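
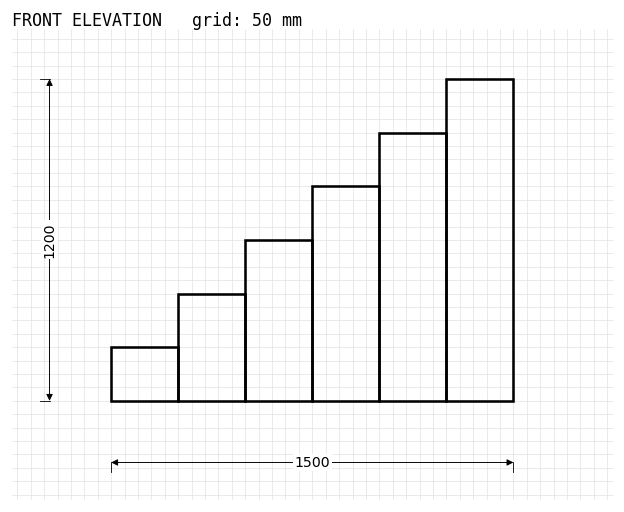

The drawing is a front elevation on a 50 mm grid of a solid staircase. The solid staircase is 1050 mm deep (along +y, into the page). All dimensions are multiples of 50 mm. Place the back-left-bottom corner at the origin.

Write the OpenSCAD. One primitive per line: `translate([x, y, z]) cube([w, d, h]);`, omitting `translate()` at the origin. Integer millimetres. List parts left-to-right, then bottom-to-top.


cube([250, 1050, 200]);
translate([250, 0, 0]) cube([250, 1050, 400]);
translate([500, 0, 0]) cube([250, 1050, 600]);
translate([750, 0, 0]) cube([250, 1050, 800]);
translate([1000, 0, 0]) cube([250, 1050, 1000]);
translate([1250, 0, 0]) cube([250, 1050, 1200]);


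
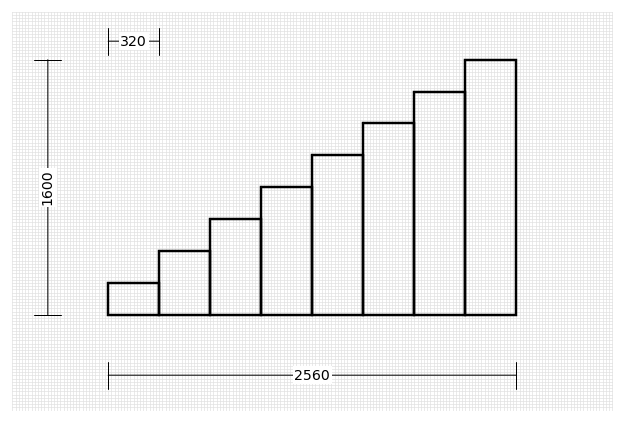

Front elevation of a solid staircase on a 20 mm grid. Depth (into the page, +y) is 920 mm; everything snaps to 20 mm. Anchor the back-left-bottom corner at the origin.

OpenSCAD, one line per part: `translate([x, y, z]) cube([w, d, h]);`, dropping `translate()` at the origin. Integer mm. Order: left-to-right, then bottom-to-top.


cube([320, 920, 200]);
translate([320, 0, 0]) cube([320, 920, 400]);
translate([640, 0, 0]) cube([320, 920, 600]);
translate([960, 0, 0]) cube([320, 920, 800]);
translate([1280, 0, 0]) cube([320, 920, 1000]);
translate([1600, 0, 0]) cube([320, 920, 1200]);
translate([1920, 0, 0]) cube([320, 920, 1400]);
translate([2240, 0, 0]) cube([320, 920, 1600]);


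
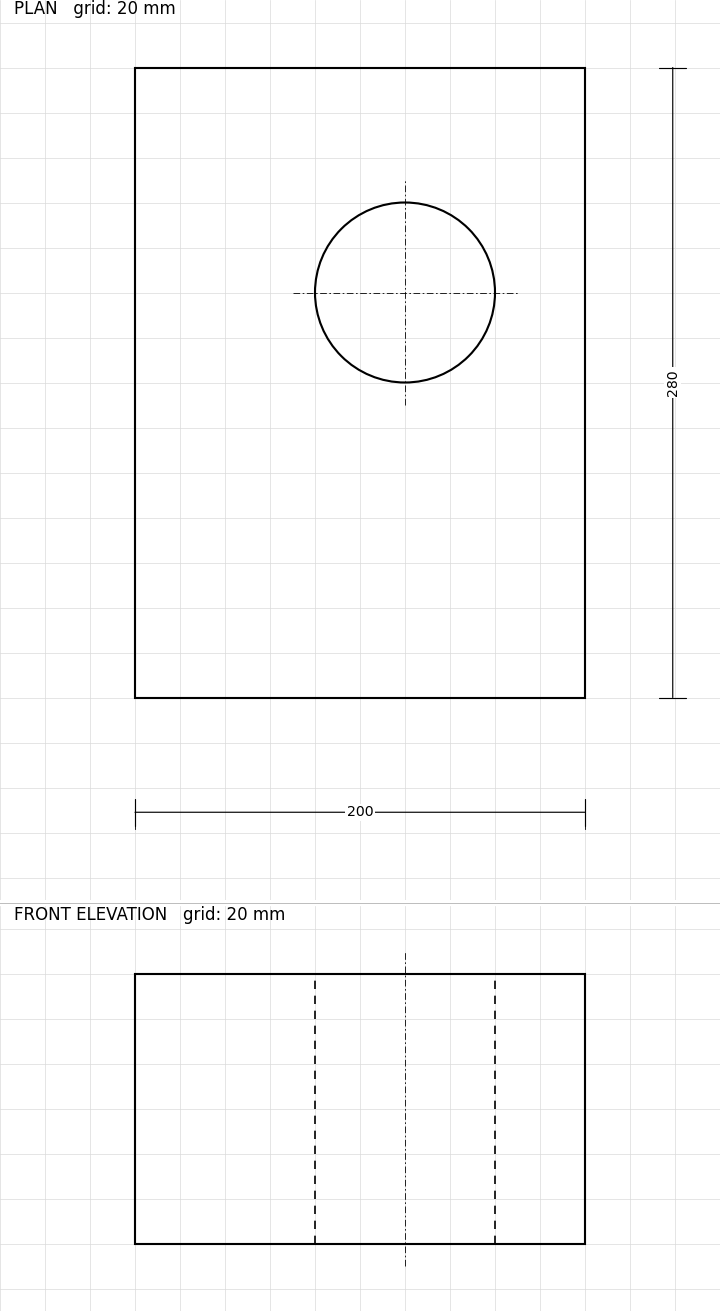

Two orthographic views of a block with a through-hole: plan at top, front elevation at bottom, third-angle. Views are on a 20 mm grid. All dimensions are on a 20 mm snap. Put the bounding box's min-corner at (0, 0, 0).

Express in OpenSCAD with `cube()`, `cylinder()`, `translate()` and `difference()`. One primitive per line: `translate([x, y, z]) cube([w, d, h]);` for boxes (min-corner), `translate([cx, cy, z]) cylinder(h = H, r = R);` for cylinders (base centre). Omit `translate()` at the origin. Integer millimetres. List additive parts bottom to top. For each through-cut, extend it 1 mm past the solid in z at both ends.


difference() {
  cube([200, 280, 120]);
  translate([120, 180, -1]) cylinder(h = 122, r = 40);
}


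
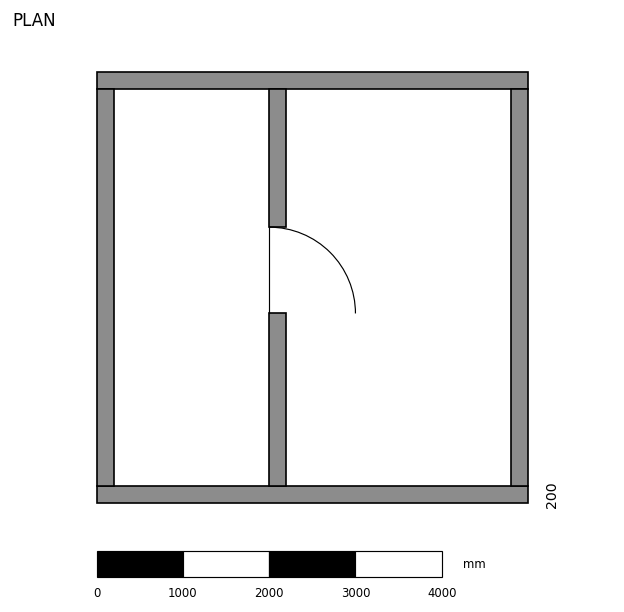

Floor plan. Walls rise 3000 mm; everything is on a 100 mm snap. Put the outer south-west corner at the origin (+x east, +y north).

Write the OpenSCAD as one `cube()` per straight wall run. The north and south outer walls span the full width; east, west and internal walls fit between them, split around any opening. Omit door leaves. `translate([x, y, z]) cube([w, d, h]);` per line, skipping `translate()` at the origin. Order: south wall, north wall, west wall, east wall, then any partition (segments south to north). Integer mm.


cube([5000, 200, 3000]);
translate([0, 4800, 0]) cube([5000, 200, 3000]);
translate([0, 200, 0]) cube([200, 4600, 3000]);
translate([4800, 200, 0]) cube([200, 4600, 3000]);
translate([2000, 200, 0]) cube([200, 2000, 3000]);
translate([2000, 3200, 0]) cube([200, 1600, 3000]);


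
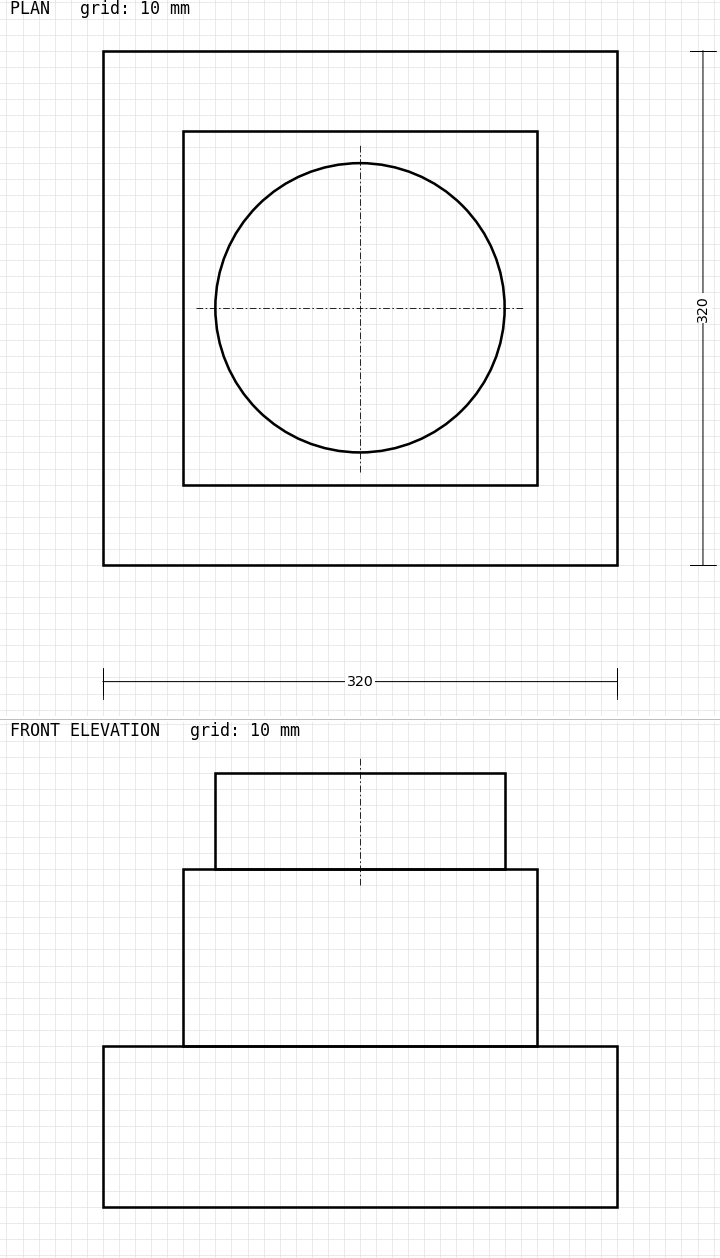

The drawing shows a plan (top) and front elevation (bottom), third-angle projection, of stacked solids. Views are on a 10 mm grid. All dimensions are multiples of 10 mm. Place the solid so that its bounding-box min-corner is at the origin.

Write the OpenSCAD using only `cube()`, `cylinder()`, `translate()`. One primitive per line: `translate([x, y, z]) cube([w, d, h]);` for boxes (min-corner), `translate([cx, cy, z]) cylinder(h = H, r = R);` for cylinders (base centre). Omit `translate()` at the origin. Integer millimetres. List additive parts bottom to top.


cube([320, 320, 100]);
translate([50, 50, 100]) cube([220, 220, 110]);
translate([160, 160, 210]) cylinder(h = 60, r = 90);


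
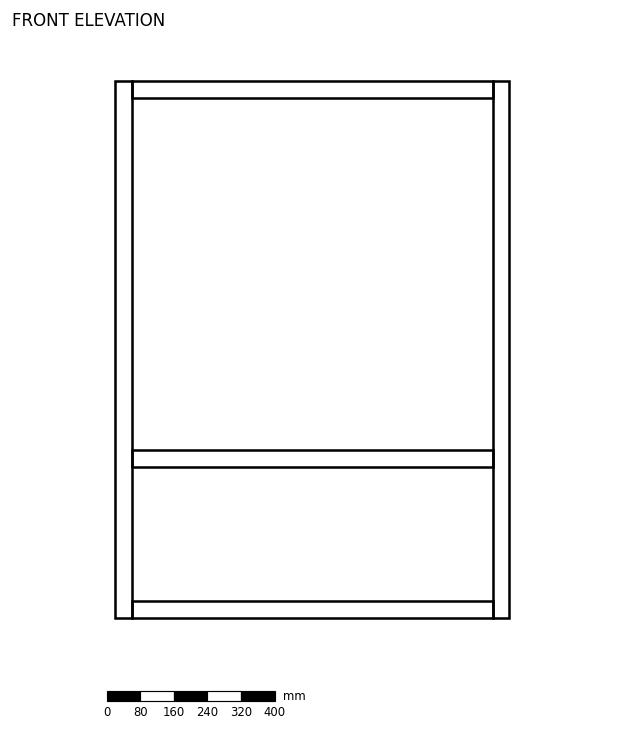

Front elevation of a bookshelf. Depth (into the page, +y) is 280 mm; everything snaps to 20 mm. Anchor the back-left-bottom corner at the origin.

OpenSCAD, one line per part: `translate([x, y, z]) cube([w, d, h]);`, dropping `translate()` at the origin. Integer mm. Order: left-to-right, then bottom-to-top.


cube([40, 280, 1280]);
translate([40, 0, 0]) cube([860, 280, 40]);
translate([40, 0, 360]) cube([860, 280, 40]);
translate([40, 0, 1240]) cube([860, 280, 40]);
translate([900, 0, 0]) cube([40, 280, 1280]);


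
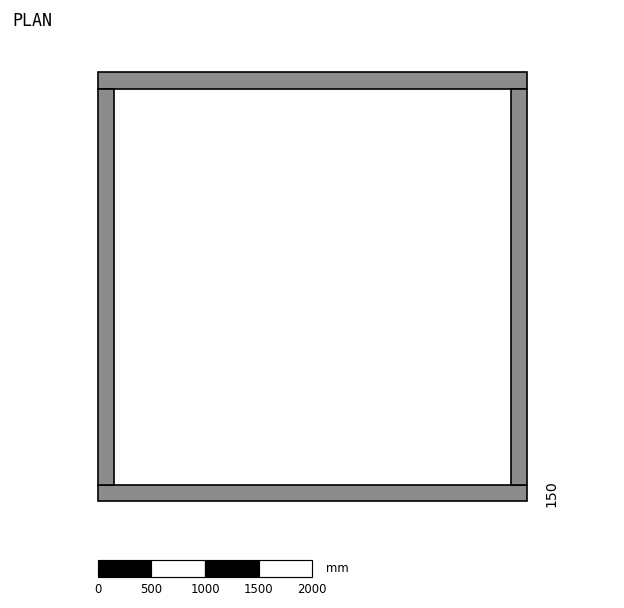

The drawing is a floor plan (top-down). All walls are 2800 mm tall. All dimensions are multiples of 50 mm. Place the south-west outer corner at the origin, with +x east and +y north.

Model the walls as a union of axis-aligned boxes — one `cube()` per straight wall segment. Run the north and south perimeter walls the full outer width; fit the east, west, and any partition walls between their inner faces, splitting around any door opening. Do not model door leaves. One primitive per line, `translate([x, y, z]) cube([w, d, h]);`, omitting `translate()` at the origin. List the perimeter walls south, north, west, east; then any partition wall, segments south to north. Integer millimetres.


cube([4000, 150, 2800]);
translate([0, 3850, 0]) cube([4000, 150, 2800]);
translate([0, 150, 0]) cube([150, 3700, 2800]);
translate([3850, 150, 0]) cube([150, 3700, 2800]);


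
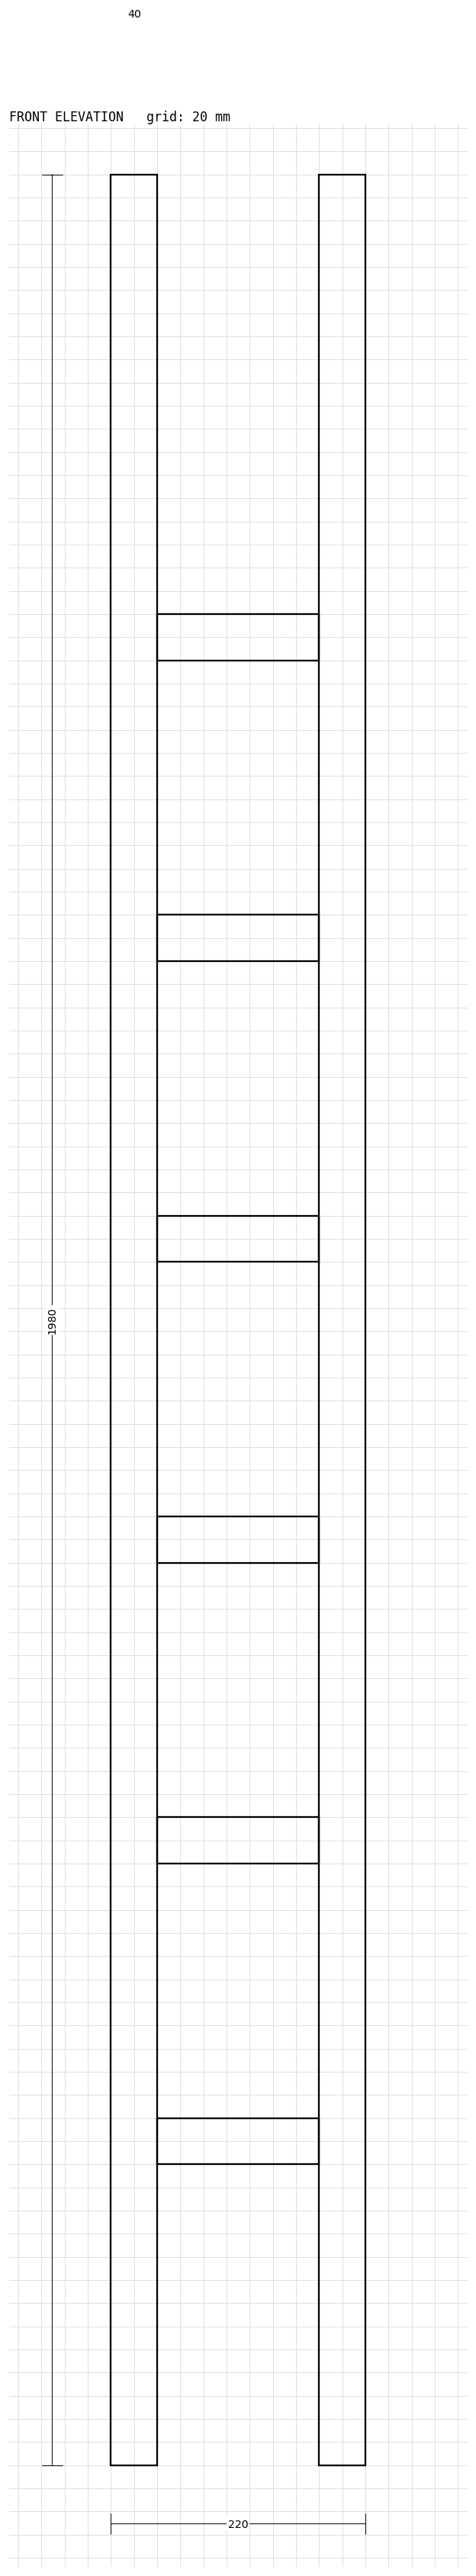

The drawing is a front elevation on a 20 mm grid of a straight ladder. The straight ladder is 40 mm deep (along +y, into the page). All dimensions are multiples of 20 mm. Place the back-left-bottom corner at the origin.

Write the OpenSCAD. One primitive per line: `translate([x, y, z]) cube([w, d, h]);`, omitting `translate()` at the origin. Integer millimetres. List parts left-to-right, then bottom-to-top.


cube([40, 40, 1980]);
translate([40, 0, 260]) cube([140, 40, 40]);
translate([40, 0, 520]) cube([140, 40, 40]);
translate([40, 0, 780]) cube([140, 40, 40]);
translate([40, 0, 1040]) cube([140, 40, 40]);
translate([40, 0, 1300]) cube([140, 40, 40]);
translate([40, 0, 1560]) cube([140, 40, 40]);
translate([180, 0, 0]) cube([40, 40, 1980]);


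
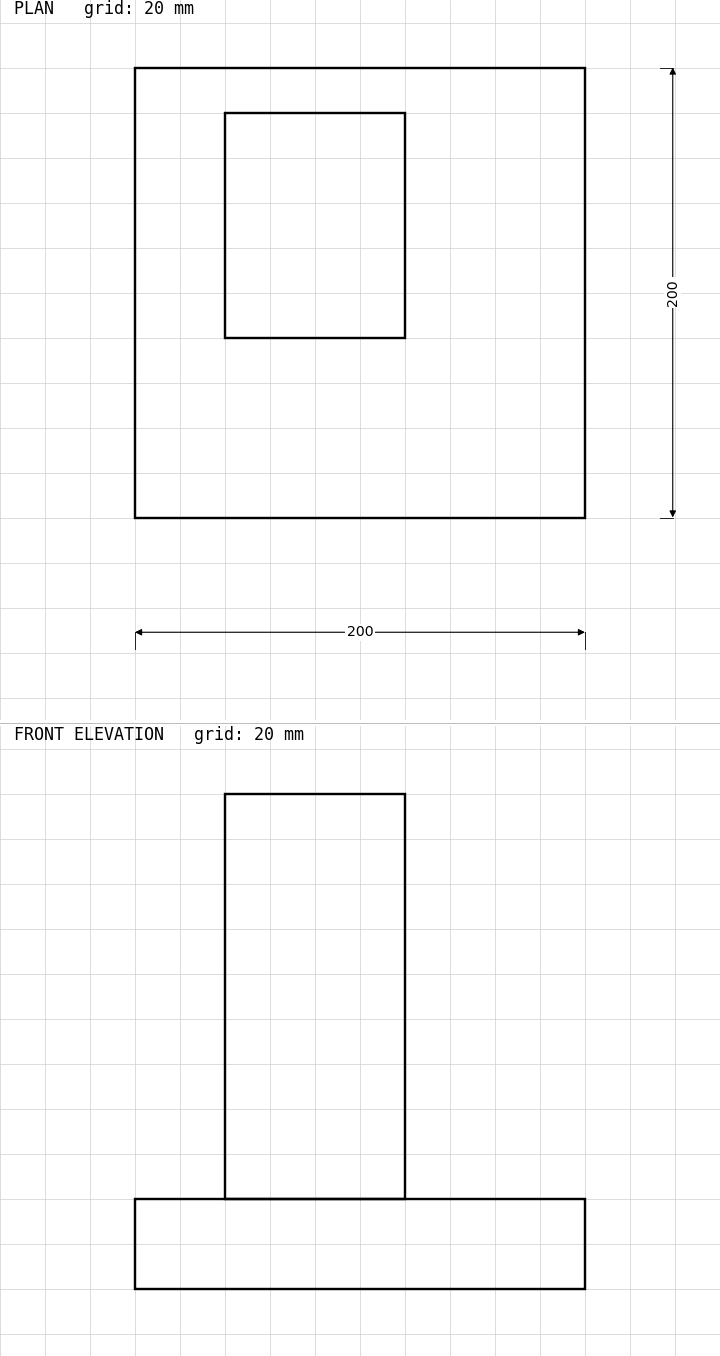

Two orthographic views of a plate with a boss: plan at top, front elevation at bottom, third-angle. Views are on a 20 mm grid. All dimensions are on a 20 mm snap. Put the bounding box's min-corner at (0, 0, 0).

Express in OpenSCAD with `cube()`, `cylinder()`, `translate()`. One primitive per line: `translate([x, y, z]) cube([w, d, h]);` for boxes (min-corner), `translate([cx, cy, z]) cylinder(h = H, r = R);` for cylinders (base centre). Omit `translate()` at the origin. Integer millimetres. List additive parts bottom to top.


cube([200, 200, 40]);
translate([40, 80, 40]) cube([80, 100, 180]);


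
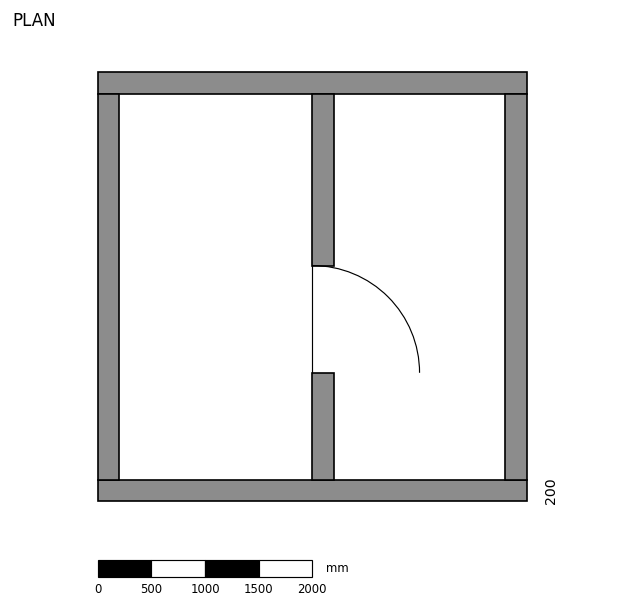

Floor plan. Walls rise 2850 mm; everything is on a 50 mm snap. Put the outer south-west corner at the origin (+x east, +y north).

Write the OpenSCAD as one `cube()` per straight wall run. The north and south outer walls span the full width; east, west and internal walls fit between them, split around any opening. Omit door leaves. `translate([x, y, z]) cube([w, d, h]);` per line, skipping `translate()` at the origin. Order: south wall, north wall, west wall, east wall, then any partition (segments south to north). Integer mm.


cube([4000, 200, 2850]);
translate([0, 3800, 0]) cube([4000, 200, 2850]);
translate([0, 200, 0]) cube([200, 3600, 2850]);
translate([3800, 200, 0]) cube([200, 3600, 2850]);
translate([2000, 200, 0]) cube([200, 1000, 2850]);
translate([2000, 2200, 0]) cube([200, 1600, 2850]);


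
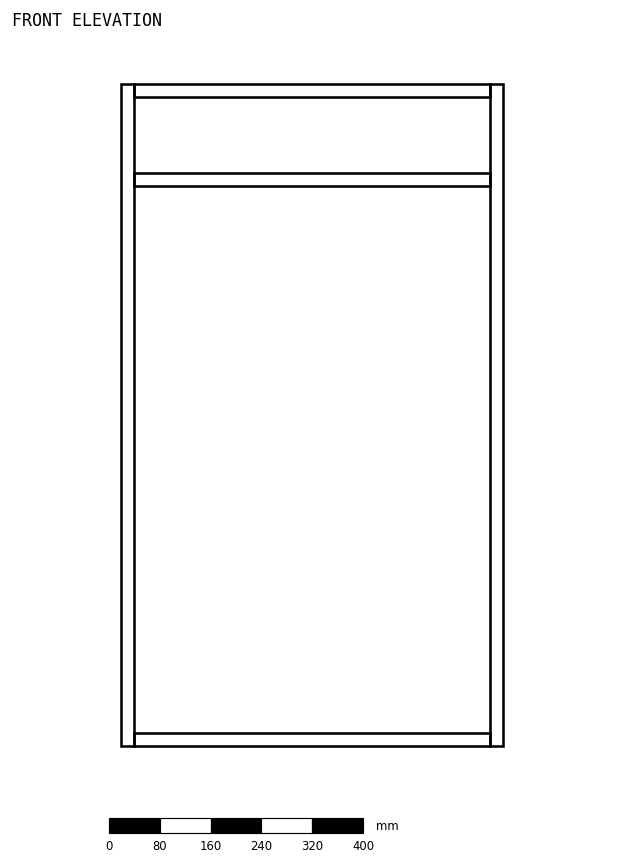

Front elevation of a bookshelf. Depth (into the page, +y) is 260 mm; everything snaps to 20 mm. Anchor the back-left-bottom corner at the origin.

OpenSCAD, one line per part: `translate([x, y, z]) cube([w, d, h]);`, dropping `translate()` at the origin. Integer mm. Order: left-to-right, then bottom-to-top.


cube([20, 260, 1040]);
translate([20, 0, 0]) cube([560, 260, 20]);
translate([20, 0, 880]) cube([560, 260, 20]);
translate([20, 0, 1020]) cube([560, 260, 20]);
translate([580, 0, 0]) cube([20, 260, 1040]);


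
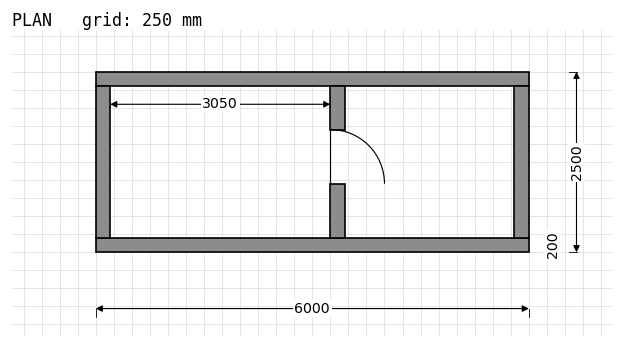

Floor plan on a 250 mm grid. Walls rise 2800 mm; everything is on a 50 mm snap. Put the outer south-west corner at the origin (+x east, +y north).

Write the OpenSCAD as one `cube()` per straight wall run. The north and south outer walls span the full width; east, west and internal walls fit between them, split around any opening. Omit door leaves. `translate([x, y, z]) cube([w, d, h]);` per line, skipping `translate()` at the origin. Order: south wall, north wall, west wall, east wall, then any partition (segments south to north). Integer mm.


cube([6000, 200, 2800]);
translate([0, 2300, 0]) cube([6000, 200, 2800]);
translate([0, 200, 0]) cube([200, 2100, 2800]);
translate([5800, 200, 0]) cube([200, 2100, 2800]);
translate([3250, 200, 0]) cube([200, 750, 2800]);
translate([3250, 1700, 0]) cube([200, 600, 2800]);


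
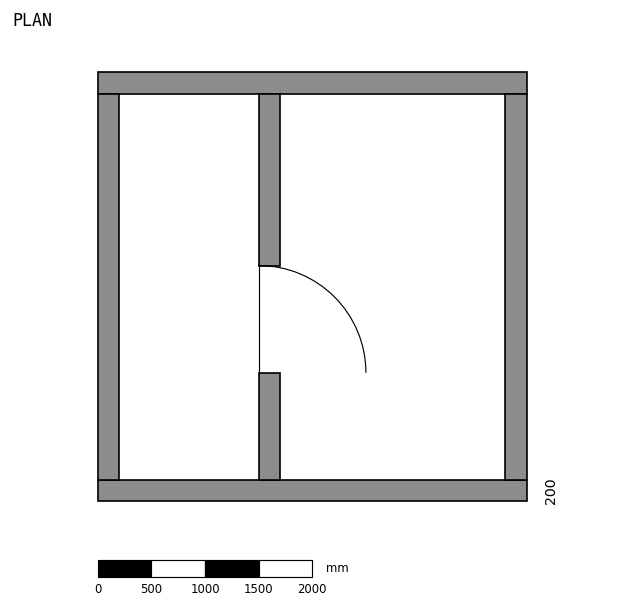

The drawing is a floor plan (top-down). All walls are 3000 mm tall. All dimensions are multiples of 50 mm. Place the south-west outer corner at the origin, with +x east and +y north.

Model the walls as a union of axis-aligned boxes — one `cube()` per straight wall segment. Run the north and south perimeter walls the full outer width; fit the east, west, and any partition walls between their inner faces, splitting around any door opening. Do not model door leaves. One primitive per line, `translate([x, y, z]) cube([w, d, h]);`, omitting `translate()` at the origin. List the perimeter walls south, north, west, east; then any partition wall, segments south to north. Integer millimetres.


cube([4000, 200, 3000]);
translate([0, 3800, 0]) cube([4000, 200, 3000]);
translate([0, 200, 0]) cube([200, 3600, 3000]);
translate([3800, 200, 0]) cube([200, 3600, 3000]);
translate([1500, 200, 0]) cube([200, 1000, 3000]);
translate([1500, 2200, 0]) cube([200, 1600, 3000]);


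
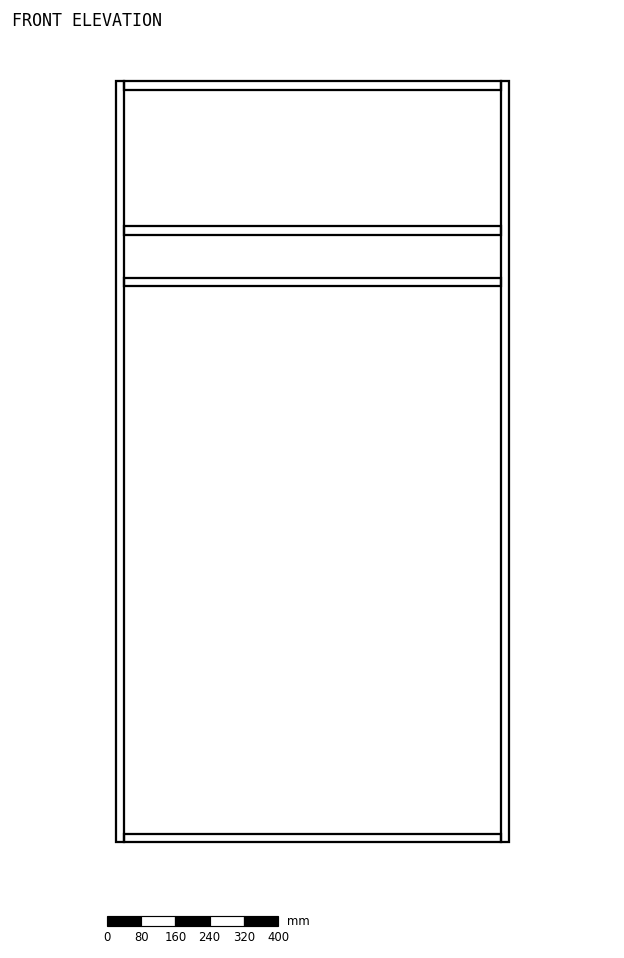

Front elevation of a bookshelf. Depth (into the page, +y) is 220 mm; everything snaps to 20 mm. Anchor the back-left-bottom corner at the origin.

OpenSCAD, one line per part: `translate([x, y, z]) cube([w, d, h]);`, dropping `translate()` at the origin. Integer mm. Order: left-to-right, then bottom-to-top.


cube([20, 220, 1780]);
translate([20, 0, 0]) cube([880, 220, 20]);
translate([20, 0, 1300]) cube([880, 220, 20]);
translate([20, 0, 1420]) cube([880, 220, 20]);
translate([20, 0, 1760]) cube([880, 220, 20]);
translate([900, 0, 0]) cube([20, 220, 1780]);


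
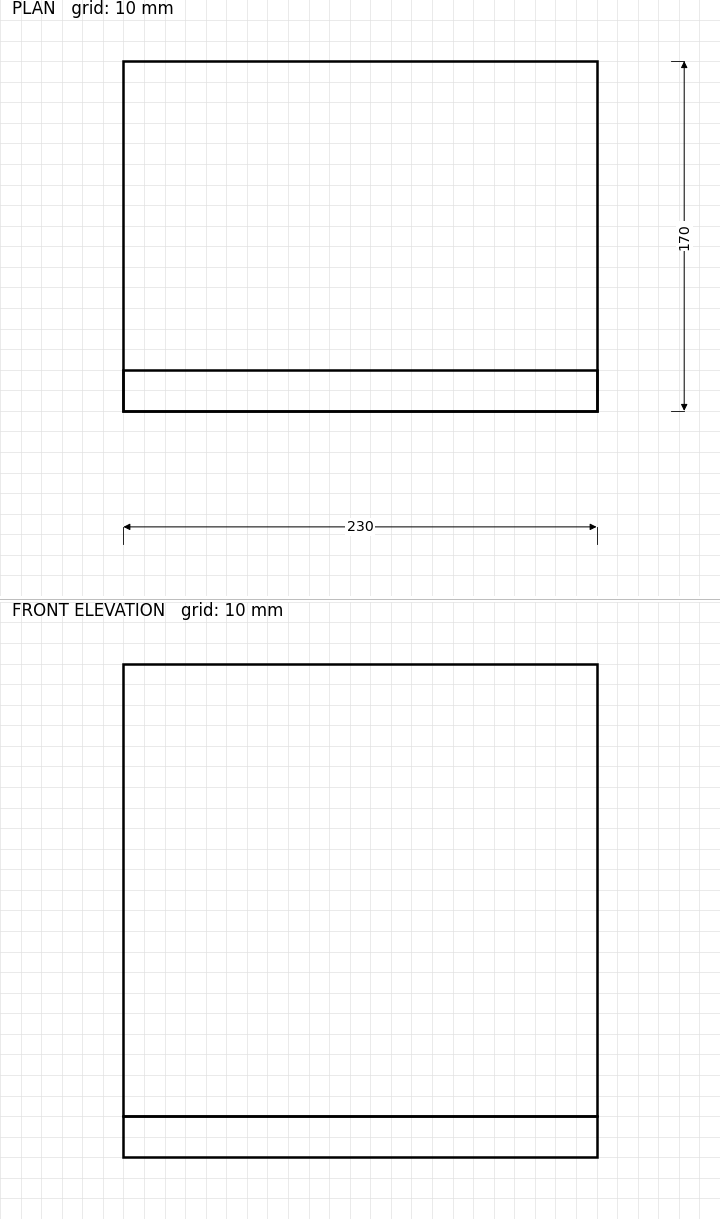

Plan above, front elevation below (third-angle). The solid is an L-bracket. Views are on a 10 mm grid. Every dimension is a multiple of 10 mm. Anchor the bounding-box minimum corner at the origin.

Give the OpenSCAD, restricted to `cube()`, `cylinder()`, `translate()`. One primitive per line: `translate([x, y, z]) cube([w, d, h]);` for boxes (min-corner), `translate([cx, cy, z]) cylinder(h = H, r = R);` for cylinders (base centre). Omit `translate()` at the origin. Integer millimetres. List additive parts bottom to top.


cube([230, 170, 20]);
translate([0, 0, 20]) cube([230, 20, 220]);


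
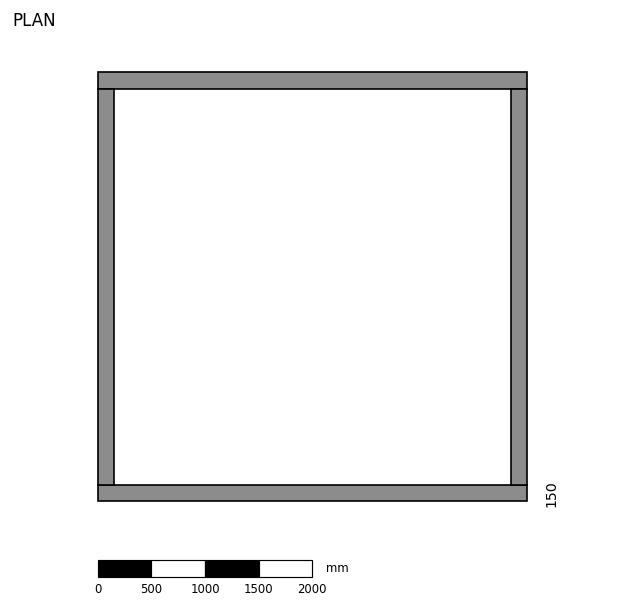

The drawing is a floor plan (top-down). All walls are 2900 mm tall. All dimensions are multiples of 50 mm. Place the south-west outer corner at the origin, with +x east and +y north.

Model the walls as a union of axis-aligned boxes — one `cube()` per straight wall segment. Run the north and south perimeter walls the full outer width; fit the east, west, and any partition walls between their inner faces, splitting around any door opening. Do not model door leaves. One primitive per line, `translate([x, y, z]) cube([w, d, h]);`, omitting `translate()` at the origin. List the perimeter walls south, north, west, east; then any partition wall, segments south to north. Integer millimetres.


cube([4000, 150, 2900]);
translate([0, 3850, 0]) cube([4000, 150, 2900]);
translate([0, 150, 0]) cube([150, 3700, 2900]);
translate([3850, 150, 0]) cube([150, 3700, 2900]);


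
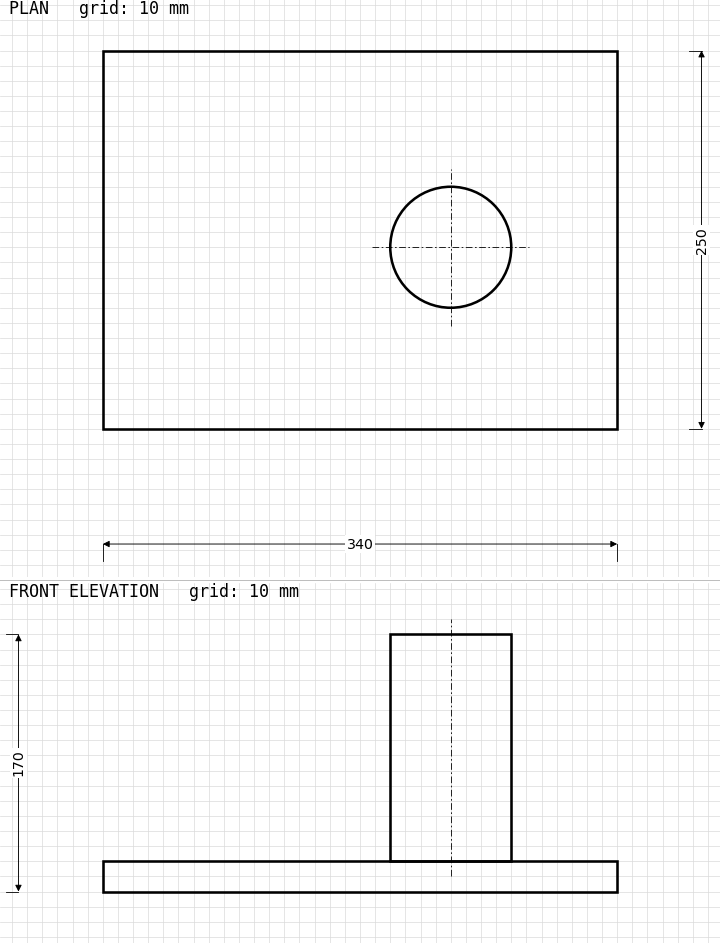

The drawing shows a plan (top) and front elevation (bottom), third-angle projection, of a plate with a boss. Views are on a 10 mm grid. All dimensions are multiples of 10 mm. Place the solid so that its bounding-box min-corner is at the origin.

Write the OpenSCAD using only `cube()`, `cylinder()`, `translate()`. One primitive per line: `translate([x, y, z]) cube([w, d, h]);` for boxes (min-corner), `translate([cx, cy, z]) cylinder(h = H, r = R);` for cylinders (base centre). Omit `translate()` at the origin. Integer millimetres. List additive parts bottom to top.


cube([340, 250, 20]);
translate([230, 120, 20]) cylinder(h = 150, r = 40);


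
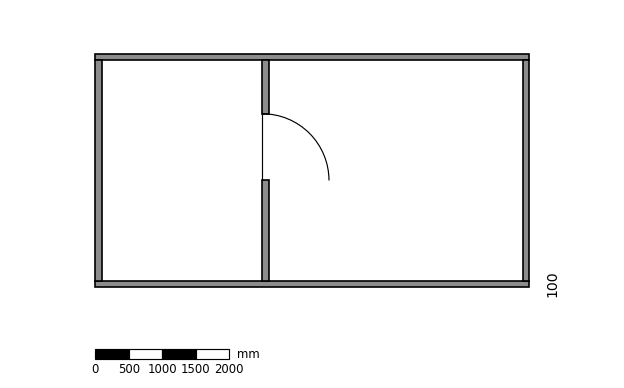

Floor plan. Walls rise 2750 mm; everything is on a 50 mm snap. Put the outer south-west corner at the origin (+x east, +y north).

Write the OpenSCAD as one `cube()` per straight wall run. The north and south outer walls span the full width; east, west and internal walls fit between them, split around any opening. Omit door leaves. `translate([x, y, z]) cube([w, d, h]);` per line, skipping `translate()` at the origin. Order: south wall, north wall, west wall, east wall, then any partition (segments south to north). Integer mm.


cube([6500, 100, 2750]);
translate([0, 3400, 0]) cube([6500, 100, 2750]);
translate([0, 100, 0]) cube([100, 3300, 2750]);
translate([6400, 100, 0]) cube([100, 3300, 2750]);
translate([2500, 100, 0]) cube([100, 1500, 2750]);
translate([2500, 2600, 0]) cube([100, 800, 2750]);


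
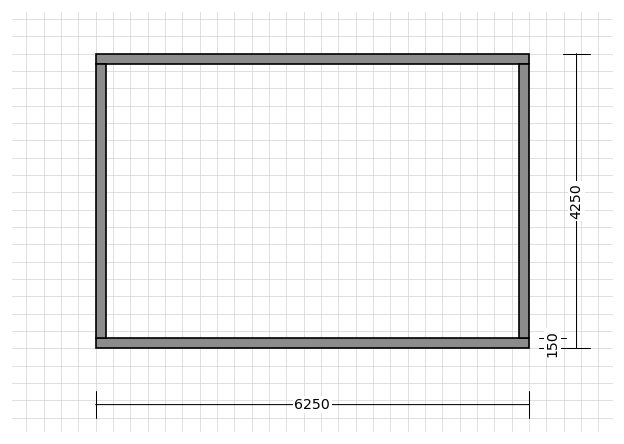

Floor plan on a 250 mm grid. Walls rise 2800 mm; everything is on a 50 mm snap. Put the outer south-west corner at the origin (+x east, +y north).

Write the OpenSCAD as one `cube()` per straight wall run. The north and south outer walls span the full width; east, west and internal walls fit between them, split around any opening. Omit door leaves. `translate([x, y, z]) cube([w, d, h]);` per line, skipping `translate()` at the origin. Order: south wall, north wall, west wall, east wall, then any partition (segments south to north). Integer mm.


cube([6250, 150, 2800]);
translate([0, 4100, 0]) cube([6250, 150, 2800]);
translate([0, 150, 0]) cube([150, 3950, 2800]);
translate([6100, 150, 0]) cube([150, 3950, 2800]);


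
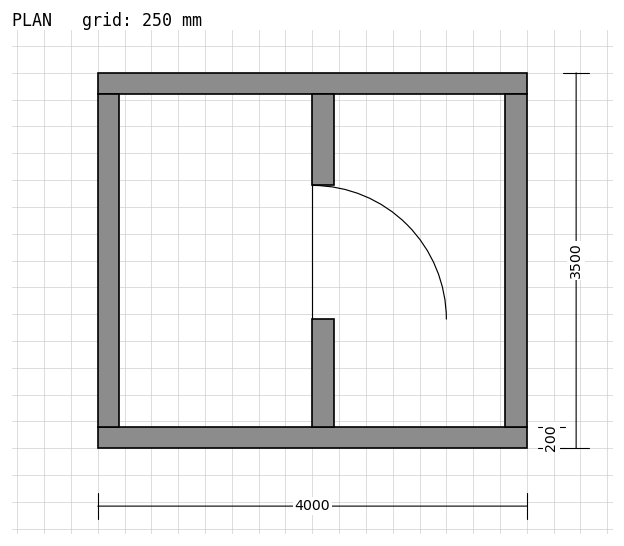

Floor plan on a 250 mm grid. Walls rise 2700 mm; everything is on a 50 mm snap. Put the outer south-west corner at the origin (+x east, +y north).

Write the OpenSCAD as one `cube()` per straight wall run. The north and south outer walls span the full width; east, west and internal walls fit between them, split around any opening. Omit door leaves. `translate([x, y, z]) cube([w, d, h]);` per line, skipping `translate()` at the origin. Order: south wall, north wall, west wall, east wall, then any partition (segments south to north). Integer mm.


cube([4000, 200, 2700]);
translate([0, 3300, 0]) cube([4000, 200, 2700]);
translate([0, 200, 0]) cube([200, 3100, 2700]);
translate([3800, 200, 0]) cube([200, 3100, 2700]);
translate([2000, 200, 0]) cube([200, 1000, 2700]);
translate([2000, 2450, 0]) cube([200, 850, 2700]);


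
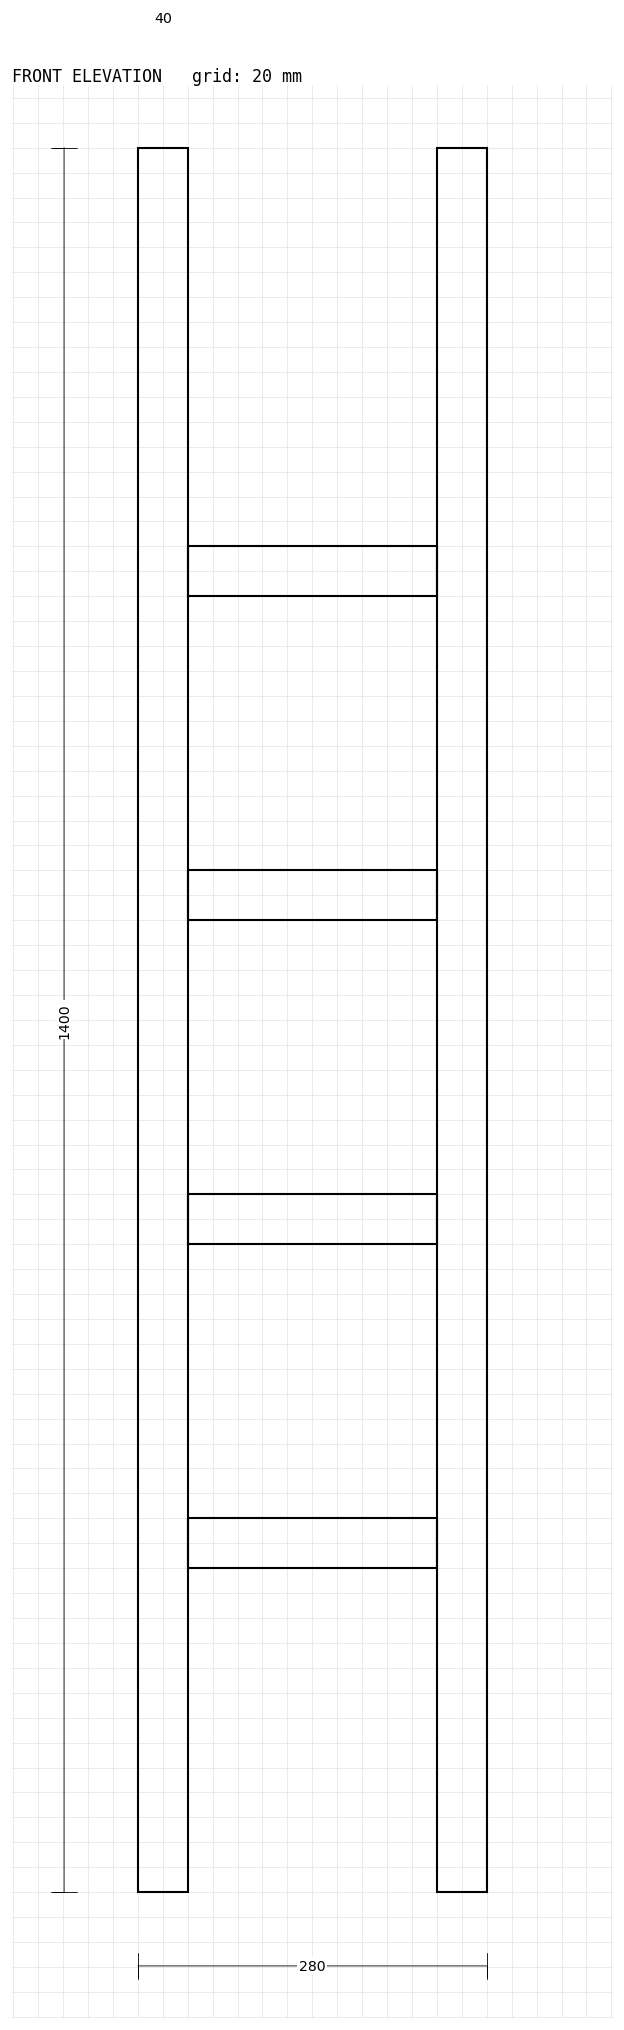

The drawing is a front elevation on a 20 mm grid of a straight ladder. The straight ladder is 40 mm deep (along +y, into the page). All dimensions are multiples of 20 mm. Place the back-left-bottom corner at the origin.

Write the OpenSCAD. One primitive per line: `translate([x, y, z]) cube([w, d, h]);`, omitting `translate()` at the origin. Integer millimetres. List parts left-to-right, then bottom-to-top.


cube([40, 40, 1400]);
translate([40, 0, 260]) cube([200, 40, 40]);
translate([40, 0, 520]) cube([200, 40, 40]);
translate([40, 0, 780]) cube([200, 40, 40]);
translate([40, 0, 1040]) cube([200, 40, 40]);
translate([240, 0, 0]) cube([40, 40, 1400]);


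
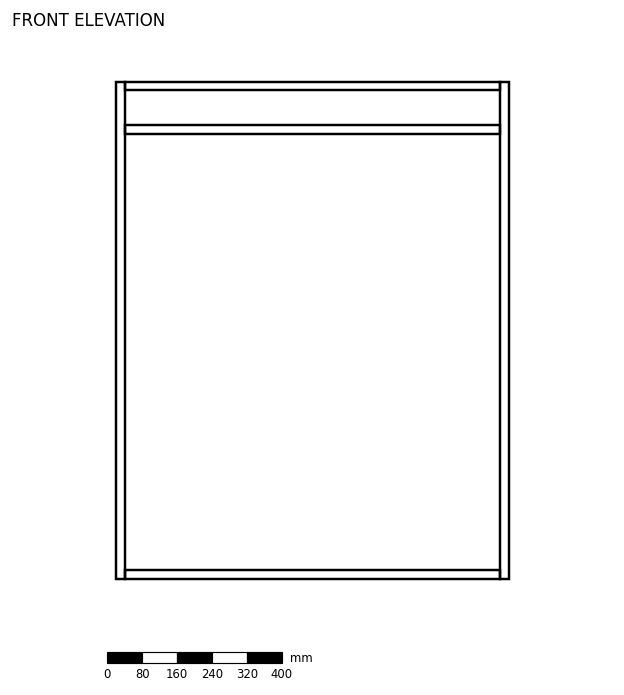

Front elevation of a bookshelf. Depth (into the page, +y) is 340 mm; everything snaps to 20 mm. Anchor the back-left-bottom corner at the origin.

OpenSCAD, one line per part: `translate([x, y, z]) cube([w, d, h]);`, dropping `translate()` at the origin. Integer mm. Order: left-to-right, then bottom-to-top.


cube([20, 340, 1140]);
translate([20, 0, 0]) cube([860, 340, 20]);
translate([20, 0, 1020]) cube([860, 340, 20]);
translate([20, 0, 1120]) cube([860, 340, 20]);
translate([880, 0, 0]) cube([20, 340, 1140]);


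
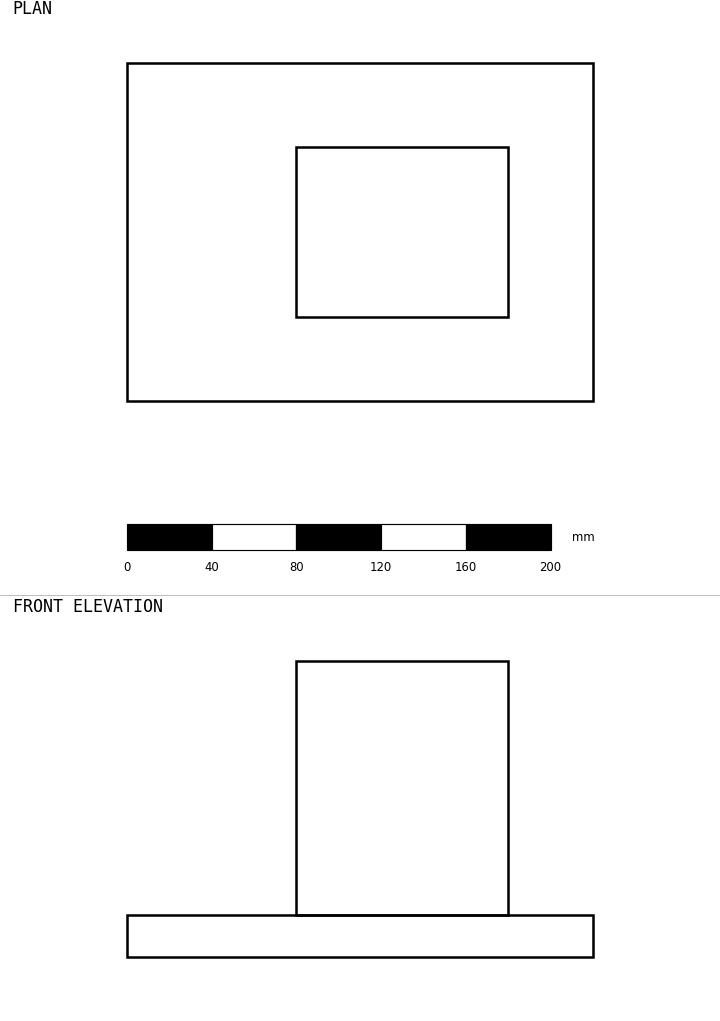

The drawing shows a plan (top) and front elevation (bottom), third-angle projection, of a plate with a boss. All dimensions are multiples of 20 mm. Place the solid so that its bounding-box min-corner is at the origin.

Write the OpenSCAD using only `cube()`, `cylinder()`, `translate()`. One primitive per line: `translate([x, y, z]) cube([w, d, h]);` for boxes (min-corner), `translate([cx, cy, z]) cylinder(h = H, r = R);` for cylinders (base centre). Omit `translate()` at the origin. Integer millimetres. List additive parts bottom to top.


cube([220, 160, 20]);
translate([80, 40, 20]) cube([100, 80, 120]);


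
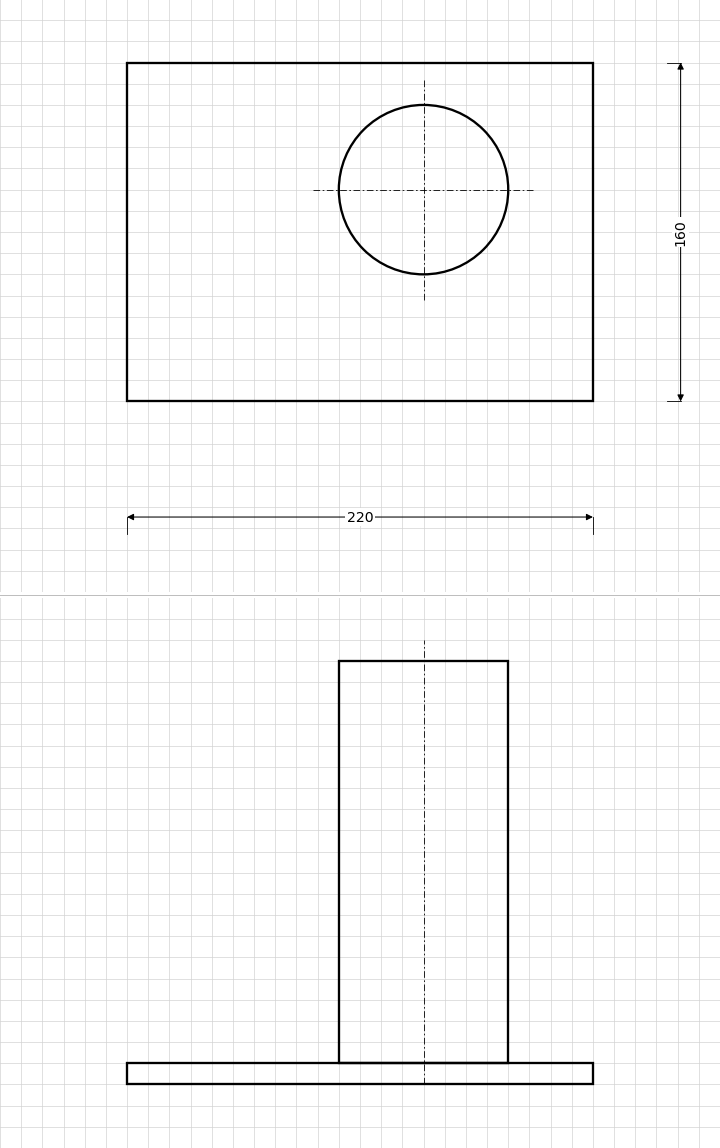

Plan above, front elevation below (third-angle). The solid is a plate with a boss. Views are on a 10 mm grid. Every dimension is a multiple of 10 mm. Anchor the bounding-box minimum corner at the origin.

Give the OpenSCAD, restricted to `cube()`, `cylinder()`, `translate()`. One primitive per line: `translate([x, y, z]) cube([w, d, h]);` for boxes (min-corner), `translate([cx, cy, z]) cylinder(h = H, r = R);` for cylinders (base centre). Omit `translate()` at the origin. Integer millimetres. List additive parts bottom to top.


cube([220, 160, 10]);
translate([140, 100, 10]) cylinder(h = 190, r = 40);


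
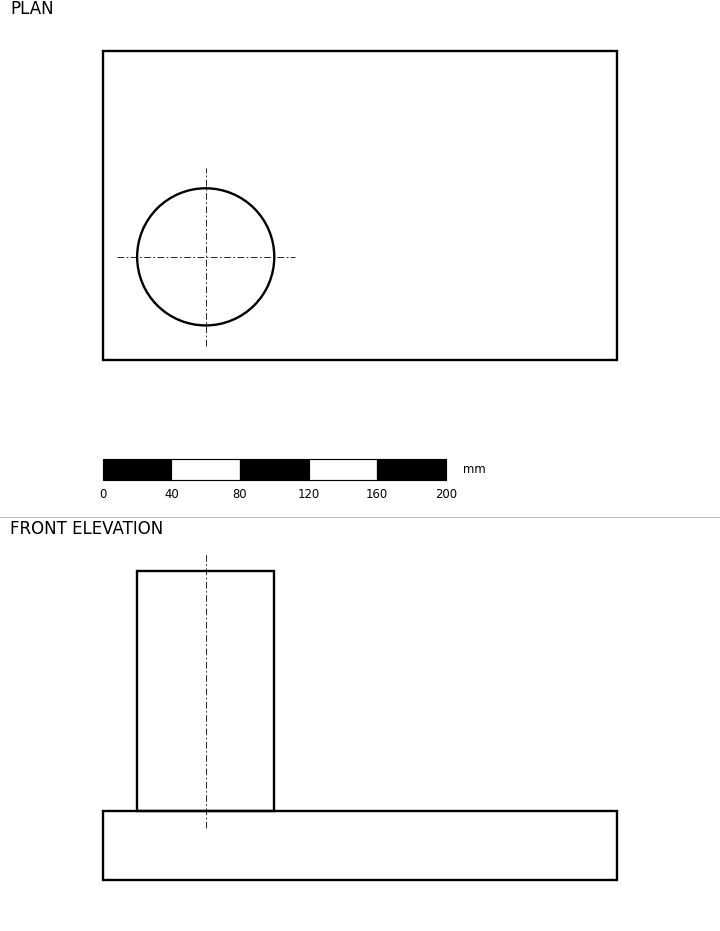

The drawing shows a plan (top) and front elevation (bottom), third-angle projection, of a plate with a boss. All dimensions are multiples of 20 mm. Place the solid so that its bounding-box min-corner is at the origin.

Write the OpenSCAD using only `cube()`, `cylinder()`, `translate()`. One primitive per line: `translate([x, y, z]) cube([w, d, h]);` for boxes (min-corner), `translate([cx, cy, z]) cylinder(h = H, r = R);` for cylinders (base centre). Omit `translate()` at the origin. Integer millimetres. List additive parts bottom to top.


cube([300, 180, 40]);
translate([60, 60, 40]) cylinder(h = 140, r = 40);


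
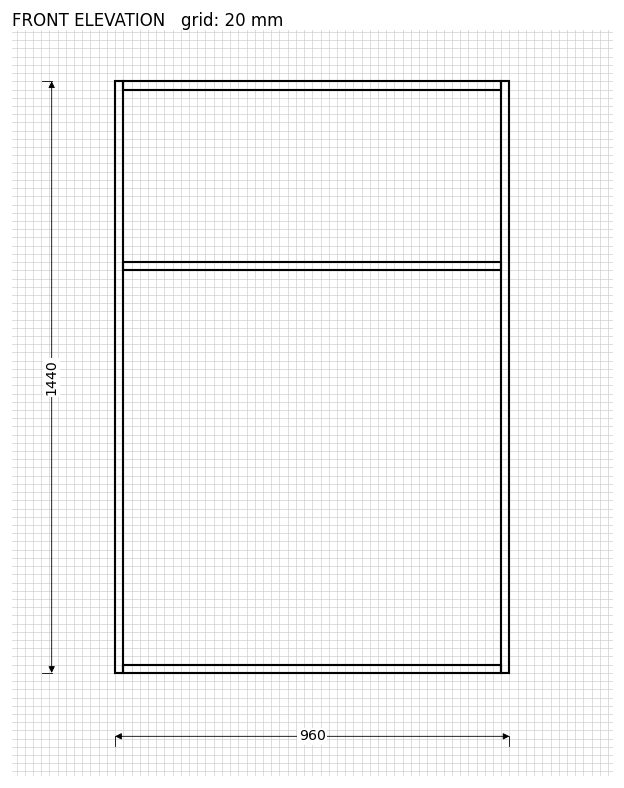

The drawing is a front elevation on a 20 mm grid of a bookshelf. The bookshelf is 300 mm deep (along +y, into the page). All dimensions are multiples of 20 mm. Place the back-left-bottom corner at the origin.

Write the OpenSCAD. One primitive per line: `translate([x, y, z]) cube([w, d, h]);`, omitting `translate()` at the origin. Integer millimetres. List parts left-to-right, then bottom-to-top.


cube([20, 300, 1440]);
translate([20, 0, 0]) cube([920, 300, 20]);
translate([20, 0, 980]) cube([920, 300, 20]);
translate([20, 0, 1420]) cube([920, 300, 20]);
translate([940, 0, 0]) cube([20, 300, 1440]);


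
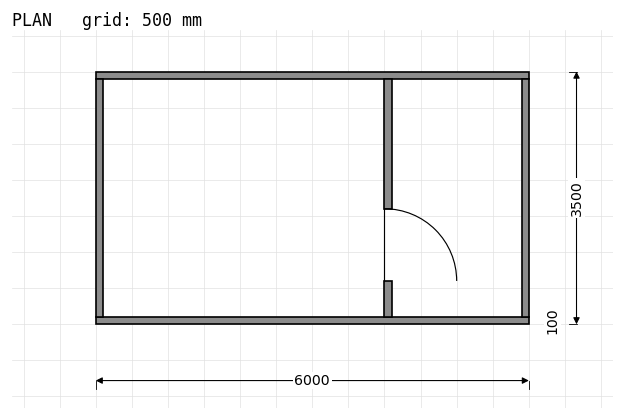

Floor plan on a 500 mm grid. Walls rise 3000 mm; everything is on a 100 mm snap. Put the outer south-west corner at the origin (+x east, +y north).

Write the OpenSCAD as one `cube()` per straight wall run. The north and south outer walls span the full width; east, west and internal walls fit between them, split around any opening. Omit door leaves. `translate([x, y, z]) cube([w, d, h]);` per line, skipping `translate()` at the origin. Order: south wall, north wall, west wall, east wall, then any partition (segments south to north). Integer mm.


cube([6000, 100, 3000]);
translate([0, 3400, 0]) cube([6000, 100, 3000]);
translate([0, 100, 0]) cube([100, 3300, 3000]);
translate([5900, 100, 0]) cube([100, 3300, 3000]);
translate([4000, 100, 0]) cube([100, 500, 3000]);
translate([4000, 1600, 0]) cube([100, 1800, 3000]);


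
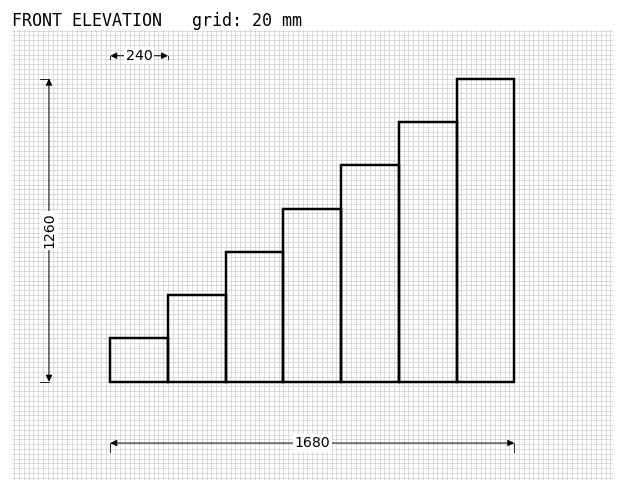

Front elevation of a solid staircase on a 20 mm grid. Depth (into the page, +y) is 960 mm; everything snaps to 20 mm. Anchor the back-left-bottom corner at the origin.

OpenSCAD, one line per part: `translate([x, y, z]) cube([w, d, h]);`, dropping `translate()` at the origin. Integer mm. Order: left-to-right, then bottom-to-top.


cube([240, 960, 180]);
translate([240, 0, 0]) cube([240, 960, 360]);
translate([480, 0, 0]) cube([240, 960, 540]);
translate([720, 0, 0]) cube([240, 960, 720]);
translate([960, 0, 0]) cube([240, 960, 900]);
translate([1200, 0, 0]) cube([240, 960, 1080]);
translate([1440, 0, 0]) cube([240, 960, 1260]);


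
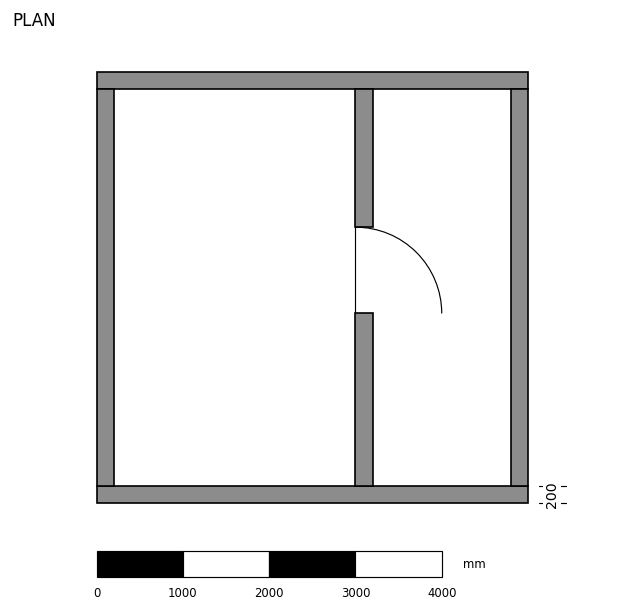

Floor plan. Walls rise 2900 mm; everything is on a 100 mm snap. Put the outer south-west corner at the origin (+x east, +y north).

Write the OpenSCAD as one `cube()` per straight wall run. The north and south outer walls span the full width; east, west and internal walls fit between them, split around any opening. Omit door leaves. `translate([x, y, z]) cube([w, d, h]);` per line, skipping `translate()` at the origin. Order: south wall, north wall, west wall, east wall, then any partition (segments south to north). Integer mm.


cube([5000, 200, 2900]);
translate([0, 4800, 0]) cube([5000, 200, 2900]);
translate([0, 200, 0]) cube([200, 4600, 2900]);
translate([4800, 200, 0]) cube([200, 4600, 2900]);
translate([3000, 200, 0]) cube([200, 2000, 2900]);
translate([3000, 3200, 0]) cube([200, 1600, 2900]);


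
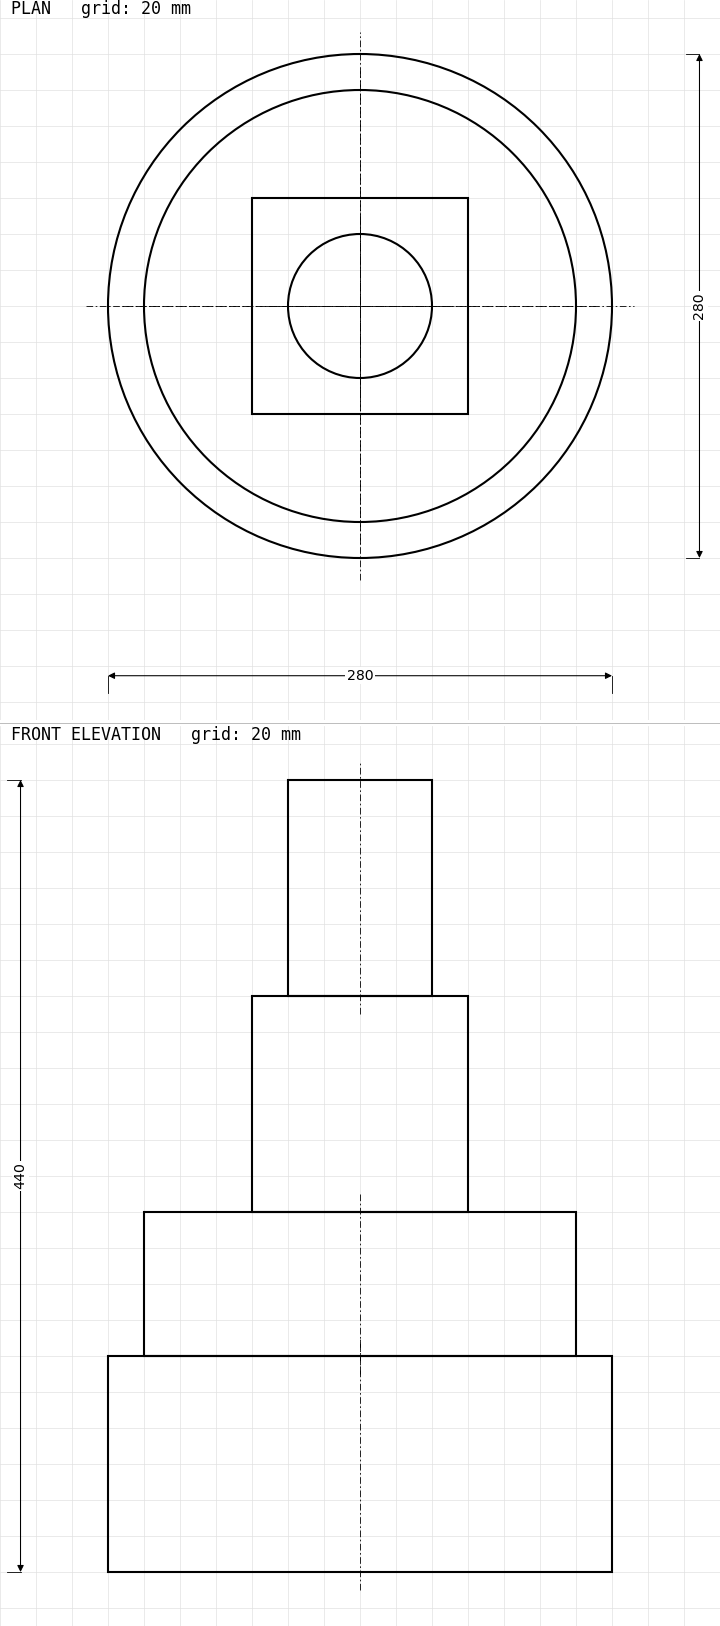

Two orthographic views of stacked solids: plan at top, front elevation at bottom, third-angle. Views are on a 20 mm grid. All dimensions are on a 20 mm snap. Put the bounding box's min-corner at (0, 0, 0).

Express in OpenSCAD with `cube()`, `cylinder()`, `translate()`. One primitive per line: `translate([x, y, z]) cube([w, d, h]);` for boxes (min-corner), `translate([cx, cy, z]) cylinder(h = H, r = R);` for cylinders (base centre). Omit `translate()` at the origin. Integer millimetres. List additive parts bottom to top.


translate([140, 140, 0]) cylinder(h = 120, r = 140);
translate([140, 140, 120]) cylinder(h = 80, r = 120);
translate([80, 80, 200]) cube([120, 120, 120]);
translate([140, 140, 320]) cylinder(h = 120, r = 40);


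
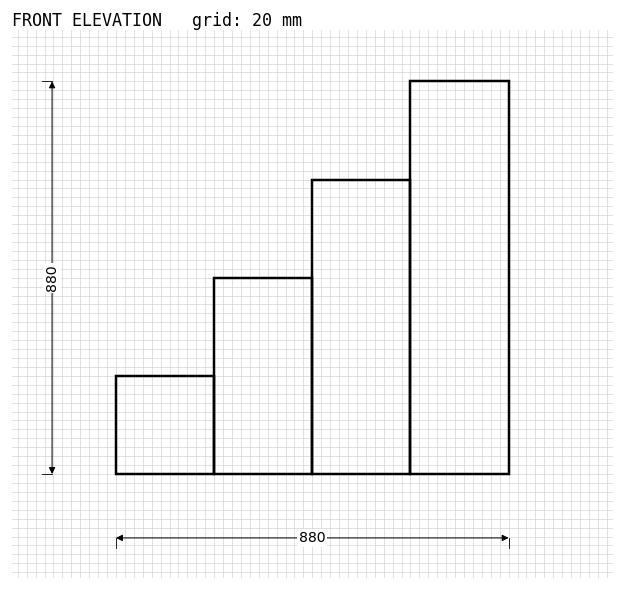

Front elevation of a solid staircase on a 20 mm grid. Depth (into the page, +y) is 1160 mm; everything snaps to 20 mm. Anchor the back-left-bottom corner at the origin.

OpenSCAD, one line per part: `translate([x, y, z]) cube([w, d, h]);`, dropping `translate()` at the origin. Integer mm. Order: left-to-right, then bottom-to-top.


cube([220, 1160, 220]);
translate([220, 0, 0]) cube([220, 1160, 440]);
translate([440, 0, 0]) cube([220, 1160, 660]);
translate([660, 0, 0]) cube([220, 1160, 880]);


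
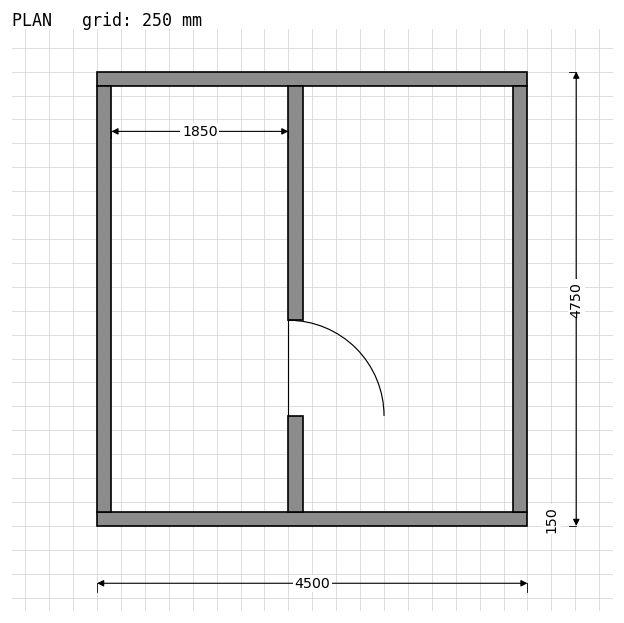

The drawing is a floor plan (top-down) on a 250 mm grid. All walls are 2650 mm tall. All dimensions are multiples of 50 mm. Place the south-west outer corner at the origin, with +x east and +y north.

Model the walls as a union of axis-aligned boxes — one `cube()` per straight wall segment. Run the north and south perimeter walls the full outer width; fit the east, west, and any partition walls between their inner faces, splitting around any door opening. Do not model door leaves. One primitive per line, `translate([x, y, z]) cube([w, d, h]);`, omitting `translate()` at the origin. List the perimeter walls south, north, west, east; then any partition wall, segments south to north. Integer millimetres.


cube([4500, 150, 2650]);
translate([0, 4600, 0]) cube([4500, 150, 2650]);
translate([0, 150, 0]) cube([150, 4450, 2650]);
translate([4350, 150, 0]) cube([150, 4450, 2650]);
translate([2000, 150, 0]) cube([150, 1000, 2650]);
translate([2000, 2150, 0]) cube([150, 2450, 2650]);


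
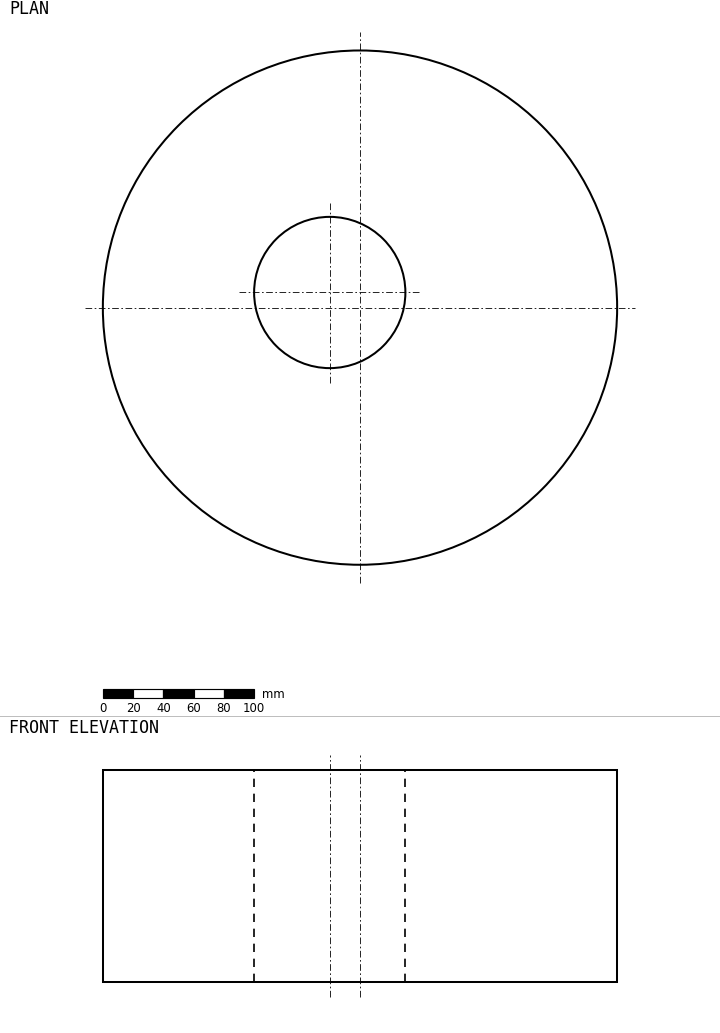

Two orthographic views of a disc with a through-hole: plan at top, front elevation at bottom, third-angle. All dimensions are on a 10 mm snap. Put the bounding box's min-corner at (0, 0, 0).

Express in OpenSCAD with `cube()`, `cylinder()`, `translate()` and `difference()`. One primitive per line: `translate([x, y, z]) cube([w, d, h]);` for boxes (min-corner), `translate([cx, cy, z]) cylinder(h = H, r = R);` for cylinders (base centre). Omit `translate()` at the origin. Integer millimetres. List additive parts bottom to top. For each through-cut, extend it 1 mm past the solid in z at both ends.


difference() {
  translate([170, 170, 0]) cylinder(h = 140, r = 170);
  translate([150, 180, -1]) cylinder(h = 142, r = 50);
}


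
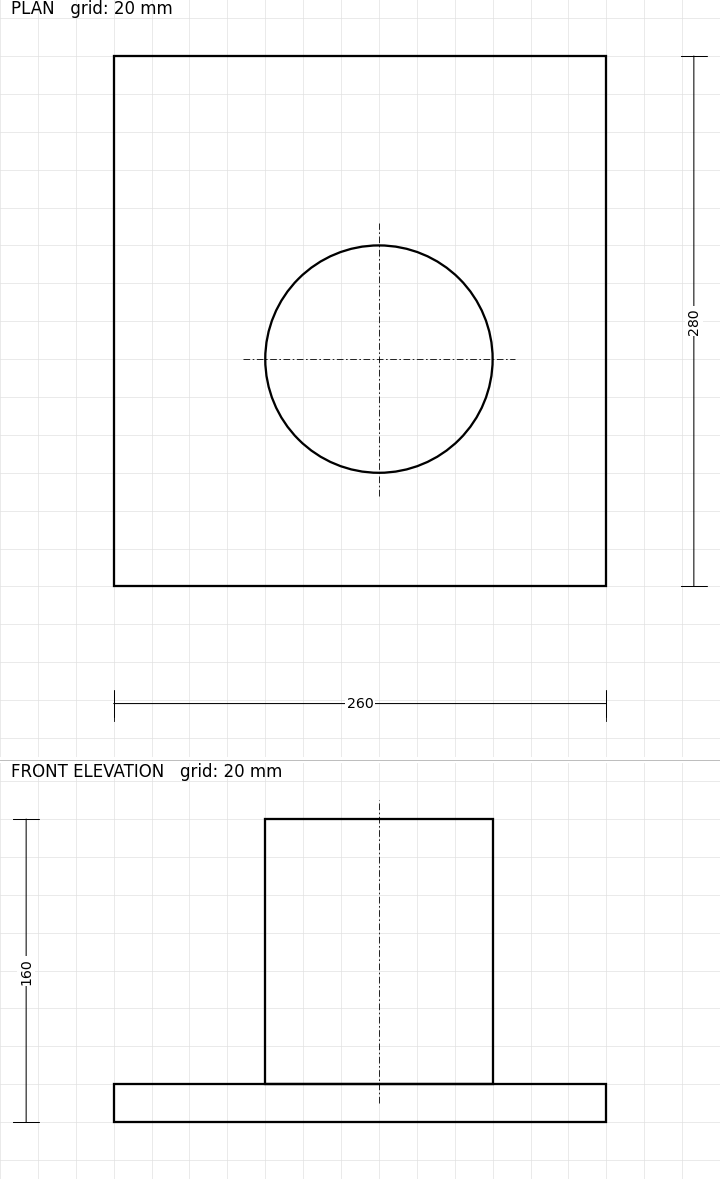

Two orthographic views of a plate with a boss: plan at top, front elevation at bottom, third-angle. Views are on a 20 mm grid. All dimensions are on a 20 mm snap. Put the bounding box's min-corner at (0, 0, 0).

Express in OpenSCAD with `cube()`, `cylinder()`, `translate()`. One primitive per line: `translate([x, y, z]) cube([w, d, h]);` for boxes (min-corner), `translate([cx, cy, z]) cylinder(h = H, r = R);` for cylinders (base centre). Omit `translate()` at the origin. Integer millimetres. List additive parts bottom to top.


cube([260, 280, 20]);
translate([140, 120, 20]) cylinder(h = 140, r = 60);


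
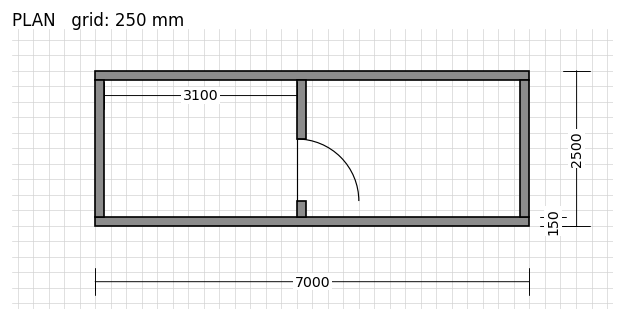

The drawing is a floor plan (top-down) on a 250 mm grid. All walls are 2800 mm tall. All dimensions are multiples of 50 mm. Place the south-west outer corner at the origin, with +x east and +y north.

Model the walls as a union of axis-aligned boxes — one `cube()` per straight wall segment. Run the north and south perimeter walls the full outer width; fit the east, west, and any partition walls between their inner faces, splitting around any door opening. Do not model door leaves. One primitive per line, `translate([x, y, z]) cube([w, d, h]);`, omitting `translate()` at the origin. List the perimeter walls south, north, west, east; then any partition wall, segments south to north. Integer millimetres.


cube([7000, 150, 2800]);
translate([0, 2350, 0]) cube([7000, 150, 2800]);
translate([0, 150, 0]) cube([150, 2200, 2800]);
translate([6850, 150, 0]) cube([150, 2200, 2800]);
translate([3250, 150, 0]) cube([150, 250, 2800]);
translate([3250, 1400, 0]) cube([150, 950, 2800]);


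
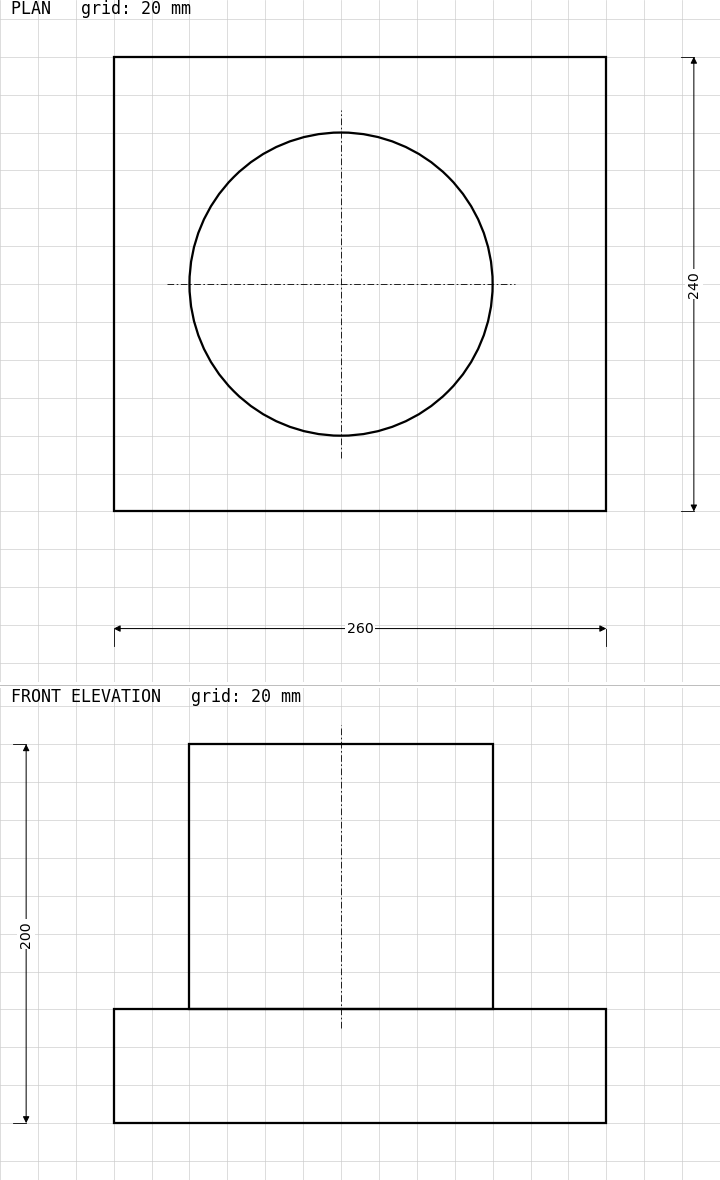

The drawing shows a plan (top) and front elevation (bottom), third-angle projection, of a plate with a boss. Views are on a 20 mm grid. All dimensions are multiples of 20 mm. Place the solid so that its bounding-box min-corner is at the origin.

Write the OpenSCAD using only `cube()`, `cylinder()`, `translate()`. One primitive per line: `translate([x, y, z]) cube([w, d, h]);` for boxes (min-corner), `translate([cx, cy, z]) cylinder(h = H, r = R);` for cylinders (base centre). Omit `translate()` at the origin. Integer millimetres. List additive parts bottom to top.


cube([260, 240, 60]);
translate([120, 120, 60]) cylinder(h = 140, r = 80);


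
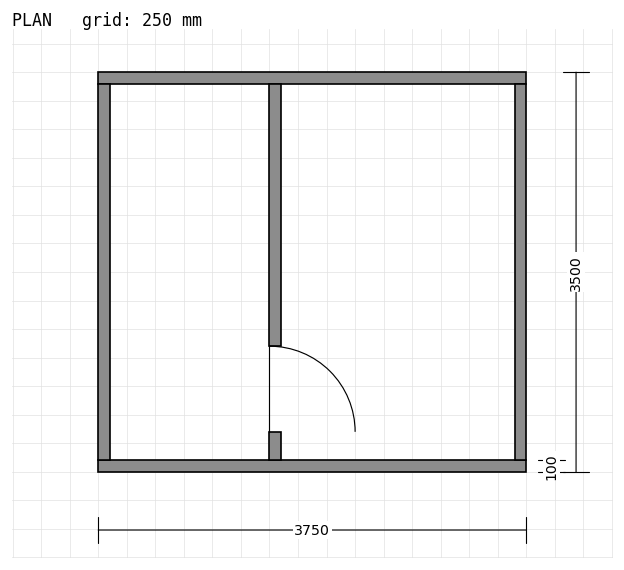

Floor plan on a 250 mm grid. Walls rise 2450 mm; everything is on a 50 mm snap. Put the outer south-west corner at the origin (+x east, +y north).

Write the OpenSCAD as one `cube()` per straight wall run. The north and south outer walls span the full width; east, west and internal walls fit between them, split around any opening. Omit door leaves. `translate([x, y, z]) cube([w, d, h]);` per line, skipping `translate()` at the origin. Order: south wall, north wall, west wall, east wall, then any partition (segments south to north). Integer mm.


cube([3750, 100, 2450]);
translate([0, 3400, 0]) cube([3750, 100, 2450]);
translate([0, 100, 0]) cube([100, 3300, 2450]);
translate([3650, 100, 0]) cube([100, 3300, 2450]);
translate([1500, 100, 0]) cube([100, 250, 2450]);
translate([1500, 1100, 0]) cube([100, 2300, 2450]);


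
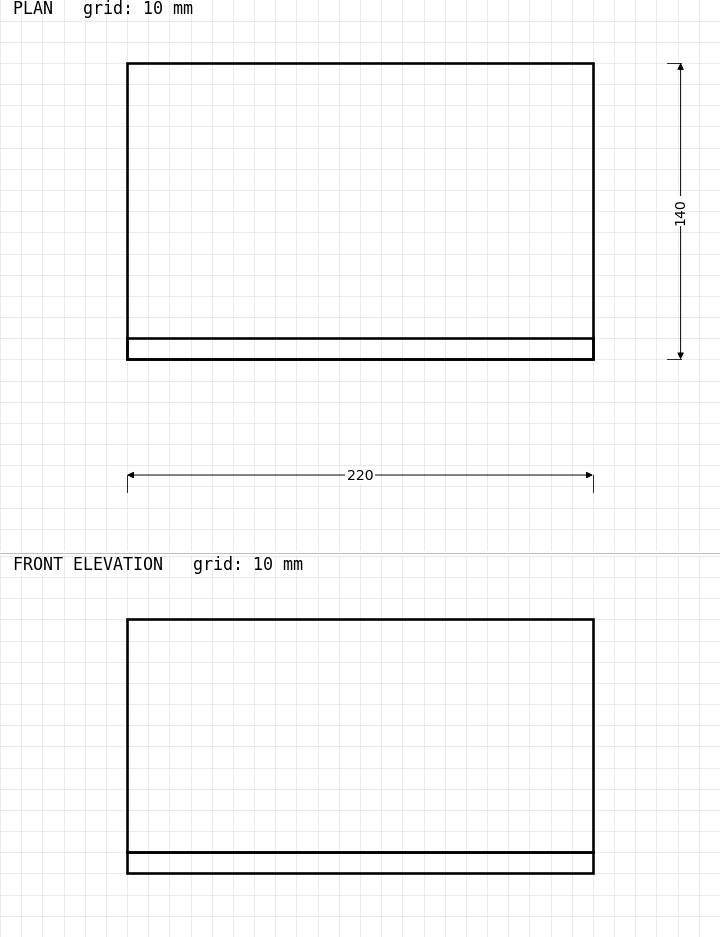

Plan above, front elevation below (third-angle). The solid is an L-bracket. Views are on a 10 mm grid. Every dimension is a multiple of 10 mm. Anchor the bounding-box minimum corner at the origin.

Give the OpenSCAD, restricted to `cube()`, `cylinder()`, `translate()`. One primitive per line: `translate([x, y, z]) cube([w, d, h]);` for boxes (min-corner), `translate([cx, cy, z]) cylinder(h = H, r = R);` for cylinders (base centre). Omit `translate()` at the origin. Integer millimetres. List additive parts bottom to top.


cube([220, 140, 10]);
translate([0, 0, 10]) cube([220, 10, 110]);
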